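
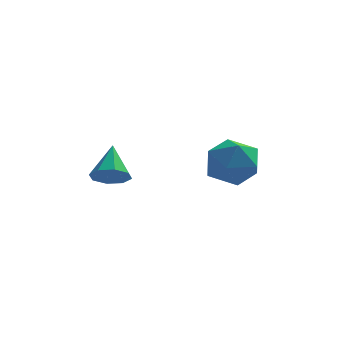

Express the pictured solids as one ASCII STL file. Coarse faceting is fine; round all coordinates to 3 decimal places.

solid 
facet normal -0.028 -0.769 -0.638
outer loop
vertex -3.387 -4.102 1.067
vertex -3.991 -3.839 0.777
vertex -3.287 -3.758 0.648
endloop
endfacet
facet normal 0.908 0.190 0.373
outer loop
vertex -3.387 -4.102 1.067
vertex -3.287 -3.758 0.648
vertex -3.949 -2.701 1.723
endloop
endfacet
facet normal -0.029 -0.768 -0.639
outer loop
vertex -3.287 -3.758 0.648
vertex -3.991 -3.839 0.777
vertex -3.6 -3.461 0.305
endloop
endfacet
facet normal 0.762 0.630 -0.150
outer loop
vertex -3.287 -3.758 0.648
vertex -3.6 -3.461 0.305
vertex -3.949 -2.701 1.723
endloop
endfacet
facet normal -0.030 -0.768 -0.640
outer loop
vertex -3.6 -3.461 0.305
vertex -3.991 -3.839 0.777
vertex -4.142 -3.385 0.239
endloop
endfacet
facet normal 0.177 0.885 -0.431
outer loop
vertex -3.6 -3.461 0.305
vertex -4.142 -3.385 0.239
vertex -3.949 -2.701 1.723
endloop
endfacet
facet normal -0.028 -0.768 -0.640
outer loop
vertex -4.142 -3.385 0.239
vertex -3.991 -3.839 0.777
vertex -4.595 -3.575 0.487
endloop
endfacet
facet normal -0.506 0.807 -0.306
outer loop
vertex -4.142 -3.385 0.239
vertex -4.595 -3.575 0.487
vertex -3.949 -2.701 1.723
endloop
endfacet
facet normal -0.029 -0.768 -0.639
outer loop
vertex -4.595 -3.575 0.487
vertex -3.991 -3.839 0.777
vertex -4.695 -3.92 0.906
endloop
endfacet
facet normal -0.885 0.440 0.151
outer loop
vertex -4.595 -3.575 0.487
vertex -4.695 -3.92 0.906
vertex -3.949 -2.701 1.723
endloop
endfacet
facet normal -0.029 -0.768 -0.639
outer loop
vertex -4.695 -3.92 0.906
vertex -3.991 -3.839 0.777
vertex -4.382 -4.217 1.249
endloop
endfacet
facet normal -0.739 0.000 0.674
outer loop
vertex -4.695 -3.92 0.906
vertex -4.382 -4.217 1.249
vertex -3.949 -2.701 1.723
endloop
endfacet
facet normal -0.027 -0.769 -0.639
outer loop
vertex -4.382 -4.217 1.249
vertex -3.991 -3.839 0.777
vertex -3.84 -4.292 1.316
endloop
endfacet
facet normal -0.153 -0.255 0.955
outer loop
vertex -4.382 -4.217 1.249
vertex -3.84 -4.292 1.316
vertex -3.949 -2.701 1.723
endloop
endfacet
facet normal -0.028 -0.769 -0.638
outer loop
vertex -3.84 -4.292 1.316
vertex -3.991 -3.839 0.777
vertex -3.387 -4.102 1.067
endloop
endfacet
facet normal 0.530 -0.176 0.830
outer loop
vertex -3.84 -4.292 1.316
vertex -3.387 -4.102 1.067
vertex -3.949 -2.701 1.723
endloop
endfacet
facet normal -0.363 -0.620 0.695
outer loop
vertex -0.715 -0.521 0.481
vertex -0.11 -1.373 0.037
vertex 0.339 -0.722 0.852
endloop
endfacet
facet normal -0.324 0.047 0.945
outer loop
vertex -0.715 -0.521 0.481
vertex 0.339 -0.722 0.852
vertex -0.008 0.345 0.68
endloop
endfacet
facet normal -0.716 0.465 0.520
outer loop
vertex -0.715 -0.521 0.481
vertex -0.008 0.345 0.68
vertex -0.671 0.354 -0.242
endloop
endfacet
facet normal -0.998 0.056 0.008
outer loop
vertex -0.715 -0.521 0.481
vertex -0.671 0.354 -0.242
vertex -0.734 -0.708 -0.639
endloop
endfacet
facet normal -0.780 -0.614 0.116
outer loop
vertex -0.715 -0.521 0.481
vertex -0.734 -0.708 -0.639
vertex -0.11 -1.373 0.037
endloop
endfacet
facet normal 0.356 0.260 0.898
outer loop
vertex -0.008 0.345 0.68
vertex 0.339 -0.722 0.852
vertex 1.034 0.028 0.359
endloop
endfacet
facet normal 0.291 -0.819 0.494
outer loop
vertex 0.339 -0.722 0.852
vertex -0.11 -1.373 0.037
vertex 0.971 -1.034 -0.038
endloop
endfacet
facet normal -0.383 -0.810 -0.443
outer loop
vertex -0.11 -1.373 0.037
vertex -0.734 -0.708 -0.639
vertex 0.308 -1.025 -0.96
endloop
endfacet
facet normal -0.736 0.275 -0.619
outer loop
vertex -0.734 -0.708 -0.639
vertex -0.671 0.354 -0.242
vertex -0.039 0.042 -1.132
endloop
endfacet
facet normal -0.279 0.937 0.210
outer loop
vertex -0.671 0.354 -0.242
vertex -0.008 0.345 0.68
vertex 0.41 0.693 -0.317
endloop
endfacet
facet normal 0.998 -0.056 -0.008
outer loop
vertex 1.015 -0.159 -0.761
vertex 1.034 0.028 0.359
vertex 0.971 -1.034 -0.038
endloop
endfacet
facet normal 0.716 -0.465 -0.520
outer loop
vertex 1.015 -0.159 -0.761
vertex 0.971 -1.034 -0.038
vertex 0.308 -1.025 -0.96
endloop
endfacet
facet normal 0.324 -0.047 -0.945
outer loop
vertex 1.015 -0.159 -0.761
vertex 0.308 -1.025 -0.96
vertex -0.039 0.042 -1.132
endloop
endfacet
facet normal 0.363 0.620 -0.695
outer loop
vertex 1.015 -0.159 -0.761
vertex -0.039 0.042 -1.132
vertex 0.41 0.693 -0.317
endloop
endfacet
facet normal 0.780 0.614 -0.116
outer loop
vertex 1.015 -0.159 -0.761
vertex 0.41 0.693 -0.317
vertex 1.034 0.028 0.359
endloop
endfacet
facet normal 0.736 -0.275 0.619
outer loop
vertex 0.971 -1.034 -0.038
vertex 1.034 0.028 0.359
vertex 0.339 -0.722 0.852
endloop
endfacet
facet normal 0.279 -0.937 -0.210
outer loop
vertex 0.308 -1.025 -0.96
vertex 0.971 -1.034 -0.038
vertex -0.11 -1.373 0.037
endloop
endfacet
facet normal -0.356 -0.260 -0.898
outer loop
vertex -0.039 0.042 -1.132
vertex 0.308 -1.025 -0.96
vertex -0.734 -0.708 -0.639
endloop
endfacet
facet normal -0.291 0.819 -0.494
outer loop
vertex 0.41 0.693 -0.317
vertex -0.039 0.042 -1.132
vertex -0.671 0.354 -0.242
endloop
endfacet
facet normal 0.383 0.810 0.443
outer loop
vertex 1.034 0.028 0.359
vertex 0.41 0.693 -0.317
vertex -0.008 0.345 0.68
endloop
endfacet

endsolid


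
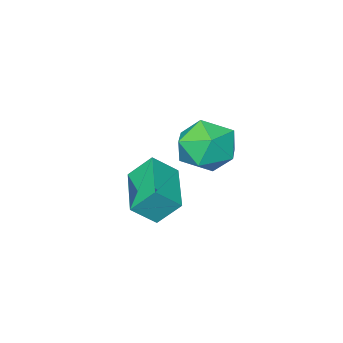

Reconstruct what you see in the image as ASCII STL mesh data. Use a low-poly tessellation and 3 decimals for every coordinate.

solid 
facet normal -0.466 0.485 0.740
outer loop
vertex -0.434 -0.725 -2.193
vertex 0.663 0.861 -2.543
vertex -1.174 -0.367 -2.894
endloop
endfacet
facet normal -0.560 -0.809 0.179
outer loop
vertex -0.643 -0.921 -3.737
vertex -0.434 -0.725 -2.193
vertex -1.174 -0.367 -2.894
endloop
endfacet
facet normal -0.466 0.485 0.740
outer loop
vertex -1.174 -0.367 -2.894
vertex 0.663 0.861 -2.543
vertex -0.077 1.219 -3.243
endloop
endfacet
facet normal -0.685 0.331 -0.649
outer loop
vertex -0.077 1.219 -3.243
vertex -0.643 -0.921 -3.737
vertex -1.174 -0.367 -2.894
endloop
endfacet
facet normal 0.685 -0.331 0.649
outer loop
vertex -0.434 -0.725 -2.193
vertex 1.194 0.307 -3.386
vertex 0.663 0.861 -2.543
endloop
endfacet
facet normal -0.560 -0.809 0.179
outer loop
vertex 0.097 -1.279 -3.037
vertex -0.434 -0.725 -2.193
vertex -0.643 -0.921 -3.737
endloop
endfacet
facet normal 0.685 -0.331 0.649
outer loop
vertex 0.097 -1.279 -3.037
vertex 1.194 0.307 -3.386
vertex -0.434 -0.725 -2.193
endloop
endfacet
facet normal 0.560 0.809 -0.179
outer loop
vertex 0.663 0.861 -2.543
vertex 1.194 0.307 -3.386
vertex -0.077 1.219 -3.243
endloop
endfacet
facet normal -0.685 0.331 -0.649
outer loop
vertex 0.454 0.665 -4.087
vertex -0.643 -0.921 -3.737
vertex -0.077 1.219 -3.243
endloop
endfacet
facet normal 0.560 0.809 -0.178
outer loop
vertex -0.077 1.219 -3.243
vertex 1.194 0.307 -3.386
vertex 0.454 0.665 -4.087
endloop
endfacet
facet normal 0.465 -0.485 -0.740
outer loop
vertex 0.454 0.665 -4.087
vertex 0.097 -1.279 -3.037
vertex -0.643 -0.921 -3.737
endloop
endfacet
facet normal 0.466 -0.485 -0.740
outer loop
vertex 1.194 0.307 -3.386
vertex 0.097 -1.279 -3.037
vertex 0.454 0.665 -4.087
endloop
endfacet
facet normal -0.978 0.025 0.205
outer loop
vertex -0.933 2.601 -0.44
vertex -0.808 1.833 0.251
vertex -0.719 2.826 0.553
endloop
endfacet
facet normal -0.742 0.670 0.008
outer loop
vertex -0.933 2.601 -0.44
vertex -0.719 2.826 0.553
vertex -0.251 3.354 -0.212
endloop
endfacet
facet normal -0.460 0.611 -0.644
outer loop
vertex -0.933 2.601 -0.44
vertex -0.251 3.354 -0.212
vertex -0.051 2.688 -0.987
endloop
endfacet
facet normal -0.521 -0.068 -0.851
outer loop
vertex -0.933 2.601 -0.44
vertex -0.051 2.688 -0.987
vertex -0.395 1.748 -0.701
endloop
endfacet
facet normal -0.841 -0.431 -0.327
outer loop
vertex -0.933 2.601 -0.44
vertex -0.395 1.748 -0.701
vertex -0.808 1.833 0.251
endloop
endfacet
facet normal -0.223 0.861 0.458
outer loop
vertex -0.251 3.354 -0.212
vertex -0.719 2.826 0.553
vertex 0.295 3.052 0.621
endloop
endfacet
facet normal -0.604 -0.182 0.776
outer loop
vertex -0.719 2.826 0.553
vertex -0.808 1.833 0.251
vertex -0.049 2.112 0.907
endloop
endfacet
facet normal -0.382 -0.920 -0.083
outer loop
vertex -0.808 1.833 0.251
vertex -0.395 1.748 -0.701
vertex 0.151 1.446 0.132
endloop
endfacet
facet normal 0.137 -0.334 -0.933
outer loop
vertex -0.395 1.748 -0.701
vertex -0.051 2.688 -0.987
vertex 0.619 1.974 -0.633
endloop
endfacet
facet normal 0.235 0.766 -0.598
outer loop
vertex -0.051 2.688 -0.987
vertex -0.251 3.354 -0.212
vertex 0.708 2.967 -0.331
endloop
endfacet
facet normal 0.521 0.068 0.851
outer loop
vertex 0.833 2.199 0.36
vertex 0.295 3.052 0.621
vertex -0.049 2.112 0.907
endloop
endfacet
facet normal 0.460 -0.611 0.644
outer loop
vertex 0.833 2.199 0.36
vertex -0.049 2.112 0.907
vertex 0.151 1.446 0.132
endloop
endfacet
facet normal 0.742 -0.670 -0.008
outer loop
vertex 0.833 2.199 0.36
vertex 0.151 1.446 0.132
vertex 0.619 1.974 -0.633
endloop
endfacet
facet normal 0.978 -0.025 -0.205
outer loop
vertex 0.833 2.199 0.36
vertex 0.619 1.974 -0.633
vertex 0.708 2.967 -0.331
endloop
endfacet
facet normal 0.841 0.431 0.327
outer loop
vertex 0.833 2.199 0.36
vertex 0.708 2.967 -0.331
vertex 0.295 3.052 0.621
endloop
endfacet
facet normal -0.137 0.334 0.933
outer loop
vertex -0.049 2.112 0.907
vertex 0.295 3.052 0.621
vertex -0.719 2.826 0.553
endloop
endfacet
facet normal -0.235 -0.766 0.598
outer loop
vertex 0.151 1.446 0.132
vertex -0.049 2.112 0.907
vertex -0.808 1.833 0.251
endloop
endfacet
facet normal 0.223 -0.861 -0.458
outer loop
vertex 0.619 1.974 -0.633
vertex 0.151 1.446 0.132
vertex -0.395 1.748 -0.701
endloop
endfacet
facet normal 0.604 0.182 -0.776
outer loop
vertex 0.708 2.967 -0.331
vertex 0.619 1.974 -0.633
vertex -0.051 2.688 -0.987
endloop
endfacet
facet normal 0.382 0.920 0.083
outer loop
vertex 0.295 3.052 0.621
vertex 0.708 2.967 -0.331
vertex -0.251 3.354 -0.212
endloop
endfacet

endsolid


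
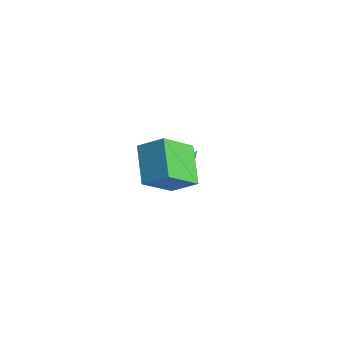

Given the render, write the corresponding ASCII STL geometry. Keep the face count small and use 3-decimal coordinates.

solid 
facet normal 0.074 -0.856 -0.512
outer loop
vertex 0.028 -0.131 -2.102
vertex -0.328 0.081 -2.508
vertex 0.246 0.081 -2.425
endloop
endfacet
facet normal 0.784 0.122 0.609
outer loop
vertex 0.028 -0.131 -2.102
vertex 0.246 0.081 -2.425
vertex -0.432 1.279 -1.792
endloop
endfacet
facet normal 0.074 -0.856 -0.511
outer loop
vertex 0.246 0.081 -2.425
vertex -0.328 0.081 -2.508
vertex 0.128 0.293 -2.797
endloop
endfacet
facet normal 0.871 0.491 0.004
outer loop
vertex 0.246 0.081 -2.425
vertex 0.128 0.293 -2.797
vertex -0.432 1.279 -1.792
endloop
endfacet
facet normal 0.074 -0.856 -0.511
outer loop
vertex 0.128 0.293 -2.797
vertex -0.328 0.081 -2.508
vertex -0.257 0.38 -2.999
endloop
endfacet
facet normal 0.431 0.752 -0.498
outer loop
vertex 0.128 0.293 -2.797
vertex -0.257 0.38 -2.999
vertex -0.432 1.279 -1.792
endloop
endfacet
facet normal 0.075 -0.856 -0.511
outer loop
vertex -0.257 0.38 -2.999
vertex -0.328 0.081 -2.508
vertex -0.684 0.292 -2.914
endloop
endfacet
facet normal -0.274 0.752 -0.600
outer loop
vertex -0.257 0.38 -2.999
vertex -0.684 0.292 -2.914
vertex -0.432 1.279 -1.792
endloop
endfacet
facet normal 0.075 -0.856 -0.511
outer loop
vertex -0.684 0.292 -2.914
vertex -0.328 0.081 -2.508
vertex -0.902 0.08 -2.591
endloop
endfacet
facet normal -0.837 0.490 -0.243
outer loop
vertex -0.684 0.292 -2.914
vertex -0.902 0.08 -2.591
vertex -0.432 1.279 -1.792
endloop
endfacet
facet normal 0.075 -0.857 -0.510
outer loop
vertex -0.902 0.08 -2.591
vertex -0.328 0.081 -2.508
vertex -0.784 -0.131 -2.219
endloop
endfacet
facet normal -0.924 0.121 0.362
outer loop
vertex -0.902 0.08 -2.591
vertex -0.784 -0.131 -2.219
vertex -0.432 1.279 -1.792
endloop
endfacet
facet normal 0.073 -0.856 -0.512
outer loop
vertex -0.784 -0.131 -2.219
vertex -0.328 0.081 -2.508
vertex -0.399 -0.219 -2.017
endloop
endfacet
facet normal -0.485 -0.140 0.863
outer loop
vertex -0.784 -0.131 -2.219
vertex -0.399 -0.219 -2.017
vertex -0.432 1.279 -1.792
endloop
endfacet
facet normal 0.074 -0.856 -0.512
outer loop
vertex -0.399 -0.219 -2.017
vertex -0.328 0.081 -2.508
vertex 0.028 -0.131 -2.102
endloop
endfacet
facet normal 0.221 -0.140 0.965
outer loop
vertex -0.399 -0.219 -2.017
vertex 0.028 -0.131 -2.102
vertex -0.432 1.279 -1.792
endloop
endfacet
facet normal -0.672 -0.470 -0.573
outer loop
vertex 1.386 -4.033 3.777
vertex 1.578 -2.462 2.264
vertex 2.894 -5.088 2.874
endloop
endfacet
facet normal -0.088 -0.717 0.691
outer loop
vertex 3.882 -4.398 3.716
vertex 1.386 -4.033 3.777
vertex 2.894 -5.088 2.874
endloop
endfacet
facet normal -0.672 -0.470 -0.573
outer loop
vertex 2.894 -5.088 2.874
vertex 1.578 -2.462 2.264
vertex 3.086 -3.517 1.36
endloop
endfacet
facet normal 0.735 -0.515 -0.441
outer loop
vertex 3.086 -3.517 1.36
vertex 3.882 -4.398 3.716
vertex 2.894 -5.088 2.874
endloop
endfacet
facet normal -0.735 0.515 0.441
outer loop
vertex 1.386 -4.033 3.777
vertex 2.566 -1.772 3.106
vertex 1.578 -2.462 2.264
endloop
endfacet
facet normal -0.088 -0.718 0.691
outer loop
vertex 2.374 -3.343 4.62
vertex 1.386 -4.033 3.777
vertex 3.882 -4.398 3.716
endloop
endfacet
facet normal -0.735 0.515 0.441
outer loop
vertex 2.374 -3.343 4.62
vertex 2.566 -1.772 3.106
vertex 1.386 -4.033 3.777
endloop
endfacet
facet normal 0.088 0.718 -0.691
outer loop
vertex 1.578 -2.462 2.264
vertex 2.566 -1.772 3.106
vertex 3.086 -3.517 1.36
endloop
endfacet
facet normal 0.735 -0.514 -0.441
outer loop
vertex 4.074 -2.827 2.203
vertex 3.882 -4.398 3.716
vertex 3.086 -3.517 1.36
endloop
endfacet
facet normal 0.088 0.718 -0.691
outer loop
vertex 3.086 -3.517 1.36
vertex 2.566 -1.772 3.106
vertex 4.074 -2.827 2.203
endloop
endfacet
facet normal 0.672 0.470 0.573
outer loop
vertex 4.074 -2.827 2.203
vertex 2.374 -3.343 4.62
vertex 3.882 -4.398 3.716
endloop
endfacet
facet normal 0.672 0.470 0.573
outer loop
vertex 2.566 -1.772 3.106
vertex 2.374 -3.343 4.62
vertex 4.074 -2.827 2.203
endloop
endfacet

endsolid


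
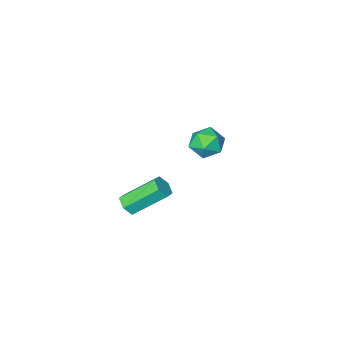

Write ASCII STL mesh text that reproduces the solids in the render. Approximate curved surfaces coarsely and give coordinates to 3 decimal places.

solid 
facet normal -0.730 0.146 0.667
outer loop
vertex -3.479 -0.244 -0.699
vertex -3.114 -0.754 -0.188
vertex -2.937 0.035 -0.167
endloop
endfacet
facet normal -0.634 0.727 0.265
outer loop
vertex -3.479 -0.244 -0.699
vertex -2.937 0.035 -0.167
vertex -2.937 0.312 -0.928
endloop
endfacet
facet normal -0.731 0.541 -0.417
outer loop
vertex -3.479 -0.244 -0.699
vertex -2.937 0.312 -0.928
vertex -3.114 -0.306 -1.419
endloop
endfacet
facet normal -0.887 -0.154 -0.436
outer loop
vertex -3.479 -0.244 -0.699
vertex -3.114 -0.306 -1.419
vertex -3.224 -0.965 -0.962
endloop
endfacet
facet normal -0.886 -0.399 0.235
outer loop
vertex -3.479 -0.244 -0.699
vertex -3.224 -0.965 -0.962
vertex -3.114 -0.754 -0.188
endloop
endfacet
facet normal 0.043 0.939 0.342
outer loop
vertex -2.937 0.312 -0.928
vertex -2.937 0.035 -0.167
vertex -2.236 0.145 -0.558
endloop
endfacet
facet normal -0.112 -0.001 0.994
outer loop
vertex -2.937 0.035 -0.167
vertex -3.114 -0.754 -0.188
vertex -2.346 -0.514 -0.101
endloop
endfacet
facet normal -0.365 -0.884 0.293
outer loop
vertex -3.114 -0.754 -0.188
vertex -3.224 -0.965 -0.962
vertex -2.523 -1.132 -0.592
endloop
endfacet
facet normal -0.365 -0.489 -0.792
outer loop
vertex -3.224 -0.965 -0.962
vertex -3.114 -0.306 -1.419
vertex -2.523 -0.855 -1.353
endloop
endfacet
facet normal -0.113 0.638 -0.762
outer loop
vertex -3.114 -0.306 -1.419
vertex -2.937 0.312 -0.928
vertex -2.346 -0.066 -1.332
endloop
endfacet
facet normal 0.887 0.154 0.436
outer loop
vertex -1.981 -0.576 -0.821
vertex -2.236 0.145 -0.558
vertex -2.346 -0.514 -0.101
endloop
endfacet
facet normal 0.731 -0.541 0.417
outer loop
vertex -1.981 -0.576 -0.821
vertex -2.346 -0.514 -0.101
vertex -2.523 -1.132 -0.592
endloop
endfacet
facet normal 0.634 -0.727 -0.265
outer loop
vertex -1.981 -0.576 -0.821
vertex -2.523 -1.132 -0.592
vertex -2.523 -0.855 -1.353
endloop
endfacet
facet normal 0.730 -0.146 -0.667
outer loop
vertex -1.981 -0.576 -0.821
vertex -2.523 -0.855 -1.353
vertex -2.346 -0.066 -1.332
endloop
endfacet
facet normal 0.886 0.399 -0.235
outer loop
vertex -1.981 -0.576 -0.821
vertex -2.346 -0.066 -1.332
vertex -2.236 0.145 -0.558
endloop
endfacet
facet normal 0.365 0.489 0.792
outer loop
vertex -2.346 -0.514 -0.101
vertex -2.236 0.145 -0.558
vertex -2.937 0.035 -0.167
endloop
endfacet
facet normal 0.113 -0.638 0.762
outer loop
vertex -2.523 -1.132 -0.592
vertex -2.346 -0.514 -0.101
vertex -3.114 -0.754 -0.188
endloop
endfacet
facet normal -0.043 -0.939 -0.342
outer loop
vertex -2.523 -0.855 -1.353
vertex -2.523 -1.132 -0.592
vertex -3.224 -0.965 -0.962
endloop
endfacet
facet normal 0.112 0.001 -0.994
outer loop
vertex -2.346 -0.066 -1.332
vertex -2.523 -0.855 -1.353
vertex -3.114 -0.306 -1.419
endloop
endfacet
facet normal 0.365 0.884 -0.293
outer loop
vertex -2.236 0.145 -0.558
vertex -2.346 -0.066 -1.332
vertex -2.937 0.312 -0.928
endloop
endfacet
facet normal 0.643 -0.417 -0.642
outer loop
vertex 2.833 2.408 0.322
vertex 2.55 2.574 -0.069
vertex 2.925 2.866 0.117
endloop
endfacet
facet normal 0.744 0.143 0.653
outer loop
vertex 2.833 2.408 0.322
vertex 2.925 2.866 0.117
vertex 1.732 3.12 1.42
endloop
endfacet
facet normal 0.744 0.143 0.653
outer loop
vertex 1.732 3.12 1.42
vertex 2.925 2.866 0.117
vertex 1.824 3.578 1.215
endloop
endfacet
facet normal -0.644 0.417 0.641
outer loop
vertex 1.732 3.12 1.42
vertex 1.824 3.578 1.215
vertex 1.45 3.286 1.029
endloop
endfacet
facet normal 0.643 -0.417 -0.642
outer loop
vertex 2.925 2.866 0.117
vertex 2.55 2.574 -0.069
vertex 2.642 3.032 -0.274
endloop
endfacet
facet normal 0.528 0.849 -0.021
outer loop
vertex 2.925 2.866 0.117
vertex 2.642 3.032 -0.274
vertex 1.824 3.578 1.215
endloop
endfacet
facet normal 0.528 0.849 -0.021
outer loop
vertex 1.824 3.578 1.215
vertex 2.642 3.032 -0.274
vertex 1.542 3.744 0.825
endloop
endfacet
facet normal -0.644 0.416 0.642
outer loop
vertex 1.824 3.578 1.215
vertex 1.542 3.744 0.825
vertex 1.45 3.286 1.029
endloop
endfacet
facet normal 0.644 -0.417 -0.641
outer loop
vertex 2.642 3.032 -0.274
vertex 2.55 2.574 -0.069
vertex 2.268 2.74 -0.46
endloop
endfacet
facet normal -0.216 0.706 -0.674
outer loop
vertex 2.642 3.032 -0.274
vertex 2.268 2.74 -0.46
vertex 1.542 3.744 0.825
endloop
endfacet
facet normal -0.215 0.707 -0.674
outer loop
vertex 1.542 3.744 0.825
vertex 2.268 2.74 -0.46
vertex 1.167 3.452 0.638
endloop
endfacet
facet normal -0.644 0.416 0.642
outer loop
vertex 1.542 3.744 0.825
vertex 1.167 3.452 0.638
vertex 1.45 3.286 1.029
endloop
endfacet
facet normal 0.644 -0.417 -0.641
outer loop
vertex 2.268 2.74 -0.46
vertex 2.55 2.574 -0.069
vertex 2.176 2.282 -0.255
endloop
endfacet
facet normal -0.744 -0.143 -0.653
outer loop
vertex 2.268 2.74 -0.46
vertex 2.176 2.282 -0.255
vertex 1.167 3.452 0.638
endloop
endfacet
facet normal -0.744 -0.143 -0.653
outer loop
vertex 1.167 3.452 0.638
vertex 2.176 2.282 -0.255
vertex 1.075 2.994 0.843
endloop
endfacet
facet normal -0.643 0.417 0.642
outer loop
vertex 1.167 3.452 0.638
vertex 1.075 2.994 0.843
vertex 1.45 3.286 1.029
endloop
endfacet
facet normal 0.644 -0.416 -0.642
outer loop
vertex 2.176 2.282 -0.255
vertex 2.55 2.574 -0.069
vertex 2.458 2.116 0.135
endloop
endfacet
facet normal -0.528 -0.849 0.021
outer loop
vertex 2.176 2.282 -0.255
vertex 2.458 2.116 0.135
vertex 1.075 2.994 0.843
endloop
endfacet
facet normal -0.528 -0.849 0.022
outer loop
vertex 1.075 2.994 0.843
vertex 2.458 2.116 0.135
vertex 1.358 2.828 1.234
endloop
endfacet
facet normal -0.643 0.417 0.642
outer loop
vertex 1.075 2.994 0.843
vertex 1.358 2.828 1.234
vertex 1.45 3.286 1.029
endloop
endfacet
facet normal 0.644 -0.416 -0.642
outer loop
vertex 2.458 2.116 0.135
vertex 2.55 2.574 -0.069
vertex 2.833 2.408 0.322
endloop
endfacet
facet normal 0.215 -0.707 0.673
outer loop
vertex 2.458 2.116 0.135
vertex 2.833 2.408 0.322
vertex 1.358 2.828 1.234
endloop
endfacet
facet normal 0.216 -0.706 0.674
outer loop
vertex 1.358 2.828 1.234
vertex 2.833 2.408 0.322
vertex 1.732 3.12 1.42
endloop
endfacet
facet normal -0.644 0.417 0.641
outer loop
vertex 1.358 2.828 1.234
vertex 1.732 3.12 1.42
vertex 1.45 3.286 1.029
endloop
endfacet

endsolid


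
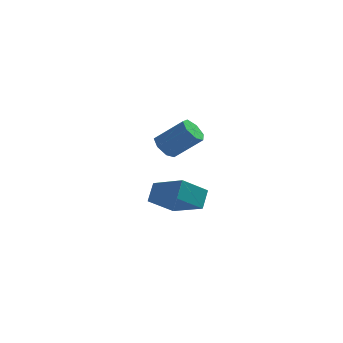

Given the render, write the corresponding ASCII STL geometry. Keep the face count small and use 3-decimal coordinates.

solid 
facet normal -0.703 0.574 -0.420
outer loop
vertex 0.766 2.368 -1.358
vertex 1.864 3.016 -2.308
vertex 0.577 1.587 -2.109
endloop
endfacet
facet normal -0.690 -0.408 0.598
outer loop
vertex 1.976 0.444 -1.272
vertex 0.766 2.368 -1.358
vertex 0.577 1.587 -2.109
endloop
endfacet
facet normal -0.702 0.574 -0.421
outer loop
vertex 0.577 1.587 -2.109
vertex 1.864 3.016 -2.308
vertex 1.675 2.234 -3.059
endloop
endfacet
facet normal -0.172 -0.710 -0.683
outer loop
vertex 1.675 2.234 -3.059
vertex 1.976 0.444 -1.272
vertex 0.577 1.587 -2.109
endloop
endfacet
facet normal 0.172 0.710 0.683
outer loop
vertex 0.766 2.368 -1.358
vertex 3.263 1.873 -1.471
vertex 1.864 3.016 -2.308
endloop
endfacet
facet normal -0.690 -0.407 0.598
outer loop
vertex 2.165 1.226 -0.521
vertex 0.766 2.368 -1.358
vertex 1.976 0.444 -1.272
endloop
endfacet
facet normal 0.172 0.711 0.682
outer loop
vertex 2.165 1.226 -0.521
vertex 3.263 1.873 -1.471
vertex 0.766 2.368 -1.358
endloop
endfacet
facet normal 0.690 0.407 -0.598
outer loop
vertex 1.864 3.016 -2.308
vertex 3.263 1.873 -1.471
vertex 1.675 2.234 -3.059
endloop
endfacet
facet normal -0.171 -0.710 -0.683
outer loop
vertex 3.074 1.092 -2.222
vertex 1.976 0.444 -1.272
vertex 1.675 2.234 -3.059
endloop
endfacet
facet normal 0.690 0.408 -0.598
outer loop
vertex 1.675 2.234 -3.059
vertex 3.263 1.873 -1.471
vertex 3.074 1.092 -2.222
endloop
endfacet
facet normal 0.703 -0.574 0.421
outer loop
vertex 3.074 1.092 -2.222
vertex 2.165 1.226 -0.521
vertex 1.976 0.444 -1.272
endloop
endfacet
facet normal 0.702 -0.574 0.421
outer loop
vertex 3.263 1.873 -1.471
vertex 2.165 1.226 -0.521
vertex 3.074 1.092 -2.222
endloop
endfacet
facet normal -0.747 0.035 -0.664
outer loop
vertex 1.955 -0.712 2.262
vertex 1.55 -1.061 2.699
vertex 1.634 -0.378 2.641
endloop
endfacet
facet normal 0.393 0.829 -0.398
outer loop
vertex 1.955 -0.712 2.262
vertex 1.634 -0.378 2.641
vertex 3.195 -0.771 3.365
endloop
endfacet
facet normal 0.393 0.829 -0.397
outer loop
vertex 3.195 -0.771 3.365
vertex 1.634 -0.378 2.641
vertex 2.873 -0.437 3.744
endloop
endfacet
facet normal 0.746 -0.035 0.665
outer loop
vertex 3.195 -0.771 3.365
vertex 2.873 -0.437 3.744
vertex 2.79 -1.119 3.801
endloop
endfacet
facet normal -0.747 0.035 -0.664
outer loop
vertex 1.634 -0.378 2.641
vertex 1.55 -1.061 2.699
vertex 1.249 -0.558 3.064
endloop
endfacet
facet normal -0.174 0.953 0.247
outer loop
vertex 1.634 -0.378 2.641
vertex 1.249 -0.558 3.064
vertex 2.873 -0.437 3.744
endloop
endfacet
facet normal -0.175 0.953 0.248
outer loop
vertex 2.873 -0.437 3.744
vertex 1.249 -0.558 3.064
vertex 2.489 -0.617 4.166
endloop
endfacet
facet normal 0.747 -0.035 0.664
outer loop
vertex 2.873 -0.437 3.744
vertex 2.489 -0.617 4.166
vertex 2.79 -1.119 3.801
endloop
endfacet
facet normal -0.747 0.035 -0.664
outer loop
vertex 1.249 -0.558 3.064
vertex 1.55 -1.061 2.699
vertex 1.092 -1.117 3.211
endloop
endfacet
facet normal -0.611 0.357 0.706
outer loop
vertex 1.249 -0.558 3.064
vertex 1.092 -1.117 3.211
vertex 2.489 -0.617 4.166
endloop
endfacet
facet normal -0.611 0.360 0.705
outer loop
vertex 2.489 -0.617 4.166
vertex 1.092 -1.117 3.211
vertex 2.331 -1.175 4.314
endloop
endfacet
facet normal 0.747 -0.035 0.664
outer loop
vertex 2.489 -0.617 4.166
vertex 2.331 -1.175 4.314
vertex 2.79 -1.119 3.801
endloop
endfacet
facet normal -0.747 0.036 -0.664
outer loop
vertex 1.092 -1.117 3.211
vertex 1.55 -1.061 2.699
vertex 1.279 -1.633 2.973
endloop
endfacet
facet normal -0.587 -0.505 0.633
outer loop
vertex 1.092 -1.117 3.211
vertex 1.279 -1.633 2.973
vertex 2.331 -1.175 4.314
endloop
endfacet
facet normal -0.586 -0.506 0.633
outer loop
vertex 2.331 -1.175 4.314
vertex 1.279 -1.633 2.973
vertex 2.519 -1.692 4.075
endloop
endfacet
facet normal 0.747 -0.036 0.664
outer loop
vertex 2.331 -1.175 4.314
vertex 2.519 -1.692 4.075
vertex 2.79 -1.119 3.801
endloop
endfacet
facet normal -0.747 0.035 -0.664
outer loop
vertex 1.279 -1.633 2.973
vertex 1.55 -1.061 2.699
vertex 1.671 -1.718 2.528
endloop
endfacet
facet normal -0.121 -0.989 0.083
outer loop
vertex 1.279 -1.633 2.973
vertex 1.671 -1.718 2.528
vertex 2.519 -1.692 4.075
endloop
endfacet
facet normal -0.121 -0.989 0.083
outer loop
vertex 2.519 -1.692 4.075
vertex 1.671 -1.718 2.528
vertex 2.91 -1.777 3.631
endloop
endfacet
facet normal 0.747 -0.035 0.664
outer loop
vertex 2.519 -1.692 4.075
vertex 2.91 -1.777 3.631
vertex 2.79 -1.119 3.801
endloop
endfacet
facet normal -0.746 0.036 -0.665
outer loop
vertex 1.671 -1.718 2.528
vertex 1.55 -1.061 2.699
vertex 1.972 -1.308 2.212
endloop
endfacet
facet normal 0.436 -0.728 -0.529
outer loop
vertex 1.671 -1.718 2.528
vertex 1.972 -1.308 2.212
vertex 2.91 -1.777 3.631
endloop
endfacet
facet normal 0.436 -0.729 -0.529
outer loop
vertex 2.91 -1.777 3.631
vertex 1.972 -1.308 2.212
vertex 3.211 -1.367 3.314
endloop
endfacet
facet normal 0.747 -0.035 0.664
outer loop
vertex 2.91 -1.777 3.631
vertex 3.211 -1.367 3.314
vertex 2.79 -1.119 3.801
endloop
endfacet
facet normal -0.747 0.034 -0.664
outer loop
vertex 1.972 -1.308 2.212
vertex 1.55 -1.061 2.699
vertex 1.955 -0.712 2.262
endloop
endfacet
facet normal 0.665 0.081 -0.743
outer loop
vertex 1.972 -1.308 2.212
vertex 1.955 -0.712 2.262
vertex 3.211 -1.367 3.314
endloop
endfacet
facet normal 0.665 0.081 -0.743
outer loop
vertex 3.211 -1.367 3.314
vertex 1.955 -0.712 2.262
vertex 3.195 -0.771 3.365
endloop
endfacet
facet normal 0.747 -0.037 0.664
outer loop
vertex 3.211 -1.367 3.314
vertex 3.195 -0.771 3.365
vertex 2.79 -1.119 3.801
endloop
endfacet

endsolid


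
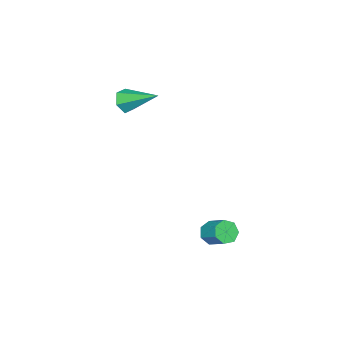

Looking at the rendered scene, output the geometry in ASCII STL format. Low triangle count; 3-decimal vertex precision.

solid 
facet normal -0.293 -0.780 -0.552
outer loop
vertex 4.319 2.207 -1.621
vertex 3.774 2.406 -1.613
vertex 4.195 2.519 -1.996
endloop
endfacet
facet normal 0.924 -0.083 -0.374
outer loop
vertex 4.319 2.207 -1.621
vertex 4.195 2.519 -1.996
vertex 4.63 3.034 -1.036
endloop
endfacet
facet normal 0.924 -0.083 -0.374
outer loop
vertex 4.63 3.034 -1.036
vertex 4.195 2.519 -1.996
vertex 4.506 3.346 -1.411
endloop
endfacet
facet normal 0.296 0.780 0.551
outer loop
vertex 4.63 3.034 -1.036
vertex 4.506 3.346 -1.411
vertex 4.086 3.234 -1.027
endloop
endfacet
facet normal -0.294 -0.780 -0.553
outer loop
vertex 4.195 2.519 -1.996
vertex 3.774 2.406 -1.613
vertex 3.754 2.746 -2.082
endloop
endfacet
facet normal 0.382 0.433 -0.816
outer loop
vertex 4.195 2.519 -1.996
vertex 3.754 2.746 -2.082
vertex 4.506 3.346 -1.411
endloop
endfacet
facet normal 0.383 0.433 -0.816
outer loop
vertex 4.506 3.346 -1.411
vertex 3.754 2.746 -2.082
vertex 4.066 3.573 -1.497
endloop
endfacet
facet normal 0.295 0.781 0.551
outer loop
vertex 4.506 3.346 -1.411
vertex 4.066 3.573 -1.497
vertex 4.086 3.234 -1.027
endloop
endfacet
facet normal -0.296 -0.779 -0.552
outer loop
vertex 3.754 2.746 -2.082
vertex 3.774 2.406 -1.613
vertex 3.329 2.718 -1.815
endloop
endfacet
facet normal -0.445 0.623 -0.643
outer loop
vertex 3.754 2.746 -2.082
vertex 3.329 2.718 -1.815
vertex 4.066 3.573 -1.497
endloop
endfacet
facet normal -0.445 0.623 -0.644
outer loop
vertex 4.066 3.573 -1.497
vertex 3.329 2.718 -1.815
vertex 3.64 3.545 -1.23
endloop
endfacet
facet normal 0.294 0.781 0.551
outer loop
vertex 4.066 3.573 -1.497
vertex 3.64 3.545 -1.23
vertex 4.086 3.234 -1.027
endloop
endfacet
facet normal -0.296 -0.780 -0.552
outer loop
vertex 3.329 2.718 -1.815
vertex 3.774 2.406 -1.613
vertex 3.239 2.455 -1.395
endloop
endfacet
facet normal -0.939 0.343 0.014
outer loop
vertex 3.329 2.718 -1.815
vertex 3.239 2.455 -1.395
vertex 3.64 3.545 -1.23
endloop
endfacet
facet normal -0.939 0.343 0.014
outer loop
vertex 3.64 3.545 -1.23
vertex 3.239 2.455 -1.395
vertex 3.55 3.282 -0.81
endloop
endfacet
facet normal 0.293 0.781 0.552
outer loop
vertex 3.64 3.545 -1.23
vertex 3.55 3.282 -0.81
vertex 4.086 3.234 -1.027
endloop
endfacet
facet normal -0.296 -0.780 -0.552
outer loop
vertex 3.239 2.455 -1.395
vertex 3.774 2.406 -1.613
vertex 3.552 2.155 -1.139
endloop
endfacet
facet normal -0.726 -0.194 0.660
outer loop
vertex 3.239 2.455 -1.395
vertex 3.552 2.155 -1.139
vertex 3.55 3.282 -0.81
endloop
endfacet
facet normal -0.725 -0.194 0.660
outer loop
vertex 3.55 3.282 -0.81
vertex 3.552 2.155 -1.139
vertex 3.863 2.983 -0.554
endloop
endfacet
facet normal 0.294 0.780 0.552
outer loop
vertex 3.55 3.282 -0.81
vertex 3.863 2.983 -0.554
vertex 4.086 3.234 -1.027
endloop
endfacet
facet normal -0.294 -0.781 -0.551
outer loop
vertex 3.552 2.155 -1.139
vertex 3.774 2.406 -1.613
vertex 4.033 2.045 -1.24
endloop
endfacet
facet normal 0.036 -0.586 0.810
outer loop
vertex 3.552 2.155 -1.139
vertex 4.033 2.045 -1.24
vertex 3.863 2.983 -0.554
endloop
endfacet
facet normal 0.033 -0.586 0.810
outer loop
vertex 3.863 2.983 -0.554
vertex 4.033 2.045 -1.24
vertex 4.344 2.872 -0.654
endloop
endfacet
facet normal 0.295 0.780 0.553
outer loop
vertex 3.863 2.983 -0.554
vertex 4.344 2.872 -0.654
vertex 4.086 3.234 -1.027
endloop
endfacet
facet normal -0.293 -0.781 -0.552
outer loop
vertex 4.033 2.045 -1.24
vertex 3.774 2.406 -1.613
vertex 4.319 2.207 -1.621
endloop
endfacet
facet normal 0.769 -0.536 0.349
outer loop
vertex 4.033 2.045 -1.24
vertex 4.319 2.207 -1.621
vertex 4.344 2.872 -0.654
endloop
endfacet
facet normal 0.769 -0.536 0.349
outer loop
vertex 4.344 2.872 -0.654
vertex 4.319 2.207 -1.621
vertex 4.63 3.034 -1.036
endloop
endfacet
facet normal 0.296 0.780 0.552
outer loop
vertex 4.344 2.872 -0.654
vertex 4.63 3.034 -1.036
vertex 4.086 3.234 -1.027
endloop
endfacet
facet normal 0.030 -0.891 -0.454
outer loop
vertex 1.831 -3.161 3.742
vertex 1.606 -2.895 3.205
vertex 2.237 -2.926 3.307
endloop
endfacet
facet normal 0.727 0.015 0.687
outer loop
vertex 1.831 -3.161 3.742
vertex 2.237 -2.926 3.307
vertex 1.554 -1.345 3.995
endloop
endfacet
facet normal 0.030 -0.891 -0.454
outer loop
vertex 2.237 -2.926 3.307
vertex 1.606 -2.895 3.205
vertex 2.012 -2.66 2.77
endloop
endfacet
facet normal 0.883 0.446 -0.149
outer loop
vertex 2.237 -2.926 3.307
vertex 2.012 -2.66 2.77
vertex 1.554 -1.345 3.995
endloop
endfacet
facet normal 0.029 -0.890 -0.454
outer loop
vertex 2.012 -2.66 2.77
vertex 1.606 -2.895 3.205
vertex 1.381 -2.629 2.669
endloop
endfacet
facet normal 0.146 0.701 -0.698
outer loop
vertex 2.012 -2.66 2.77
vertex 1.381 -2.629 2.669
vertex 1.554 -1.345 3.995
endloop
endfacet
facet normal 0.029 -0.890 -0.454
outer loop
vertex 1.381 -2.629 2.669
vertex 1.606 -2.895 3.205
vertex 0.975 -2.864 3.104
endloop
endfacet
facet normal -0.745 0.525 -0.411
outer loop
vertex 1.381 -2.629 2.669
vertex 0.975 -2.864 3.104
vertex 1.554 -1.345 3.995
endloop
endfacet
facet normal 0.029 -0.891 -0.453
outer loop
vertex 0.975 -2.864 3.104
vertex 1.606 -2.895 3.205
vertex 1.2 -3.13 3.641
endloop
endfacet
facet normal -0.901 0.094 0.424
outer loop
vertex 0.975 -2.864 3.104
vertex 1.2 -3.13 3.641
vertex 1.554 -1.345 3.995
endloop
endfacet
facet normal 0.029 -0.891 -0.453
outer loop
vertex 1.2 -3.13 3.641
vertex 1.606 -2.895 3.205
vertex 1.831 -3.161 3.742
endloop
endfacet
facet normal -0.164 -0.161 0.973
outer loop
vertex 1.2 -3.13 3.641
vertex 1.831 -3.161 3.742
vertex 1.554 -1.345 3.995
endloop
endfacet

endsolid


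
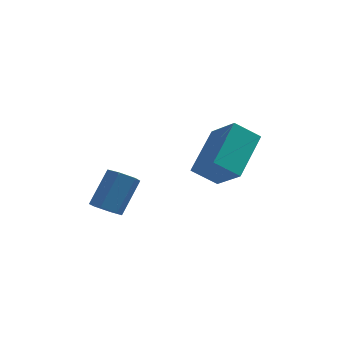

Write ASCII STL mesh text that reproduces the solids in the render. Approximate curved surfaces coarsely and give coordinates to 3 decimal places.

solid 
facet normal -0.520 0.613 -0.595
outer loop
vertex 2.603 0.11 -2.979
vertex 3.278 1.819 -1.806
vertex 3.575 0.227 -3.708
endloop
endfacet
facet normal -0.310 -0.784 -0.539
outer loop
vertex 4.442 -0.799 -2.714
vertex 2.603 0.11 -2.979
vertex 3.575 0.227 -3.708
endloop
endfacet
facet normal -0.519 0.614 -0.595
outer loop
vertex 3.575 0.227 -3.708
vertex 3.278 1.819 -1.806
vertex 4.25 1.935 -2.534
endloop
endfacet
facet normal 0.797 0.095 -0.597
outer loop
vertex 4.25 1.935 -2.534
vertex 4.442 -0.799 -2.714
vertex 3.575 0.227 -3.708
endloop
endfacet
facet normal -0.797 -0.095 0.597
outer loop
vertex 2.603 0.11 -2.979
vertex 4.145 0.793 -0.812
vertex 3.278 1.819 -1.806
endloop
endfacet
facet normal -0.310 -0.784 -0.538
outer loop
vertex 3.47 -0.915 -1.986
vertex 2.603 0.11 -2.979
vertex 4.442 -0.799 -2.714
endloop
endfacet
facet normal -0.797 -0.095 0.597
outer loop
vertex 3.47 -0.915 -1.986
vertex 4.145 0.793 -0.812
vertex 2.603 0.11 -2.979
endloop
endfacet
facet normal 0.310 0.784 0.539
outer loop
vertex 3.278 1.819 -1.806
vertex 4.145 0.793 -0.812
vertex 4.25 1.935 -2.534
endloop
endfacet
facet normal 0.796 0.095 -0.597
outer loop
vertex 5.117 0.91 -1.541
vertex 4.442 -0.799 -2.714
vertex 4.25 1.935 -2.534
endloop
endfacet
facet normal 0.310 0.784 0.539
outer loop
vertex 4.25 1.935 -2.534
vertex 4.145 0.793 -0.812
vertex 5.117 0.91 -1.541
endloop
endfacet
facet normal 0.519 -0.614 0.595
outer loop
vertex 5.117 0.91 -1.541
vertex 3.47 -0.915 -1.986
vertex 4.442 -0.799 -2.714
endloop
endfacet
facet normal 0.520 -0.614 0.594
outer loop
vertex 4.145 0.793 -0.812
vertex 3.47 -0.915 -1.986
vertex 5.117 0.91 -1.541
endloop
endfacet
facet normal -0.345 -0.542 -0.766
outer loop
vertex 0.075 -1.462 -4.403
vertex -0.393 -1.011 -4.511
vertex 0.192 -0.958 -4.812
endloop
endfacet
facet normal 0.922 -0.350 -0.168
outer loop
vertex 0.075 -1.462 -4.403
vertex 0.192 -0.958 -4.812
vertex 0.662 -0.541 -3.1
endloop
endfacet
facet normal 0.922 -0.349 -0.168
outer loop
vertex 0.662 -0.541 -3.1
vertex 0.192 -0.958 -4.812
vertex 0.778 -0.037 -3.509
endloop
endfacet
facet normal 0.345 0.542 0.766
outer loop
vertex 0.662 -0.541 -3.1
vertex 0.778 -0.037 -3.509
vertex 0.193 -0.089 -3.209
endloop
endfacet
facet normal -0.345 -0.543 -0.766
outer loop
vertex 0.192 -0.958 -4.812
vertex -0.393 -1.011 -4.511
vertex -0.277 -0.506 -4.921
endloop
endfacet
facet normal 0.614 0.487 -0.621
outer loop
vertex 0.192 -0.958 -4.812
vertex -0.277 -0.506 -4.921
vertex 0.778 -0.037 -3.509
endloop
endfacet
facet normal 0.615 0.487 -0.621
outer loop
vertex 0.778 -0.037 -3.509
vertex -0.277 -0.506 -4.921
vertex 0.31 0.415 -3.618
endloop
endfacet
facet normal 0.345 0.542 0.766
outer loop
vertex 0.778 -0.037 -3.509
vertex 0.31 0.415 -3.618
vertex 0.193 -0.089 -3.209
endloop
endfacet
facet normal -0.345 -0.543 -0.766
outer loop
vertex -0.277 -0.506 -4.921
vertex -0.393 -1.011 -4.511
vertex -0.862 -0.559 -4.62
endloop
endfacet
facet normal -0.309 0.837 -0.452
outer loop
vertex -0.277 -0.506 -4.921
vertex -0.862 -0.559 -4.62
vertex 0.31 0.415 -3.618
endloop
endfacet
facet normal -0.309 0.837 -0.452
outer loop
vertex 0.31 0.415 -3.618
vertex -0.862 -0.559 -4.62
vertex -0.275 0.362 -3.317
endloop
endfacet
facet normal 0.345 0.542 0.766
outer loop
vertex 0.31 0.415 -3.618
vertex -0.275 0.362 -3.317
vertex 0.193 -0.089 -3.209
endloop
endfacet
facet normal -0.345 -0.542 -0.766
outer loop
vertex -0.862 -0.559 -4.62
vertex -0.393 -1.011 -4.511
vertex -0.978 -1.063 -4.211
endloop
endfacet
facet normal -0.922 0.349 0.169
outer loop
vertex -0.862 -0.559 -4.62
vertex -0.978 -1.063 -4.211
vertex -0.275 0.362 -3.317
endloop
endfacet
facet normal -0.922 0.350 0.167
outer loop
vertex -0.275 0.362 -3.317
vertex -0.978 -1.063 -4.211
vertex -0.392 -0.142 -2.908
endloop
endfacet
facet normal 0.345 0.542 0.766
outer loop
vertex -0.275 0.362 -3.317
vertex -0.392 -0.142 -2.908
vertex 0.193 -0.089 -3.209
endloop
endfacet
facet normal -0.345 -0.542 -0.766
outer loop
vertex -0.978 -1.063 -4.211
vertex -0.393 -1.011 -4.511
vertex -0.51 -1.515 -4.102
endloop
endfacet
facet normal -0.615 -0.487 0.621
outer loop
vertex -0.978 -1.063 -4.211
vertex -0.51 -1.515 -4.102
vertex -0.392 -0.142 -2.908
endloop
endfacet
facet normal -0.614 -0.487 0.621
outer loop
vertex -0.392 -0.142 -2.908
vertex -0.51 -1.515 -4.102
vertex 0.077 -0.594 -2.799
endloop
endfacet
facet normal 0.345 0.543 0.766
outer loop
vertex -0.392 -0.142 -2.908
vertex 0.077 -0.594 -2.799
vertex 0.193 -0.089 -3.209
endloop
endfacet
facet normal -0.345 -0.542 -0.766
outer loop
vertex -0.51 -1.515 -4.102
vertex -0.393 -1.011 -4.511
vertex 0.075 -1.462 -4.403
endloop
endfacet
facet normal 0.309 -0.837 0.452
outer loop
vertex -0.51 -1.515 -4.102
vertex 0.075 -1.462 -4.403
vertex 0.077 -0.594 -2.799
endloop
endfacet
facet normal 0.309 -0.837 0.452
outer loop
vertex 0.077 -0.594 -2.799
vertex 0.075 -1.462 -4.403
vertex 0.662 -0.541 -3.1
endloop
endfacet
facet normal 0.345 0.543 0.766
outer loop
vertex 0.077 -0.594 -2.799
vertex 0.662 -0.541 -3.1
vertex 0.193 -0.089 -3.209
endloop
endfacet

endsolid


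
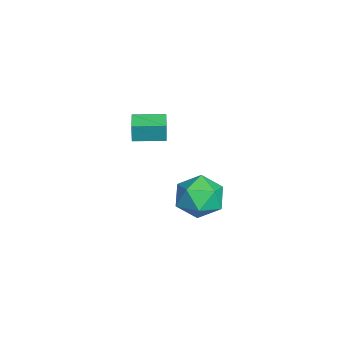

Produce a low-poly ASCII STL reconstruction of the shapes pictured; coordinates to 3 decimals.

solid 
facet normal -0.766 0.424 0.483
outer loop
vertex 1.904 3.995 0.836
vertex 1.251 3.065 0.617
vertex 1.886 3.112 1.583
endloop
endfacet
facet normal -0.143 0.641 0.754
outer loop
vertex 1.904 3.995 0.836
vertex 1.886 3.112 1.583
vertex 2.886 3.634 1.329
endloop
endfacet
facet normal 0.233 0.945 0.229
outer loop
vertex 1.904 3.995 0.836
vertex 2.886 3.634 1.329
vertex 2.87 3.91 0.206
endloop
endfacet
facet normal -0.159 0.917 -0.367
outer loop
vertex 1.904 3.995 0.836
vertex 2.87 3.91 0.206
vertex 1.859 3.559 -0.234
endloop
endfacet
facet normal -0.776 0.594 -0.210
outer loop
vertex 1.904 3.995 0.836
vertex 1.859 3.559 -0.234
vertex 1.251 3.065 0.617
endloop
endfacet
facet normal 0.214 0.063 0.975
outer loop
vertex 2.886 3.634 1.329
vertex 1.886 3.112 1.583
vertex 2.841 2.481 1.414
endloop
endfacet
facet normal -0.794 -0.287 0.536
outer loop
vertex 1.886 3.112 1.583
vertex 1.251 3.065 0.617
vertex 1.83 2.13 0.974
endloop
endfacet
facet normal -0.810 -0.012 -0.586
outer loop
vertex 1.251 3.065 0.617
vertex 1.859 3.559 -0.234
vertex 1.814 2.406 -0.149
endloop
endfacet
facet normal 0.188 0.510 -0.839
outer loop
vertex 1.859 3.559 -0.234
vertex 2.87 3.91 0.206
vertex 2.814 2.928 -0.403
endloop
endfacet
facet normal 0.821 0.556 0.125
outer loop
vertex 2.87 3.91 0.206
vertex 2.886 3.634 1.329
vertex 3.449 2.975 0.563
endloop
endfacet
facet normal 0.159 -0.917 0.367
outer loop
vertex 2.796 2.045 0.344
vertex 2.841 2.481 1.414
vertex 1.83 2.13 0.974
endloop
endfacet
facet normal -0.233 -0.945 -0.229
outer loop
vertex 2.796 2.045 0.344
vertex 1.83 2.13 0.974
vertex 1.814 2.406 -0.149
endloop
endfacet
facet normal 0.143 -0.641 -0.754
outer loop
vertex 2.796 2.045 0.344
vertex 1.814 2.406 -0.149
vertex 2.814 2.928 -0.403
endloop
endfacet
facet normal 0.766 -0.424 -0.483
outer loop
vertex 2.796 2.045 0.344
vertex 2.814 2.928 -0.403
vertex 3.449 2.975 0.563
endloop
endfacet
facet normal 0.776 -0.594 0.210
outer loop
vertex 2.796 2.045 0.344
vertex 3.449 2.975 0.563
vertex 2.841 2.481 1.414
endloop
endfacet
facet normal -0.188 -0.510 0.839
outer loop
vertex 1.83 2.13 0.974
vertex 2.841 2.481 1.414
vertex 1.886 3.112 1.583
endloop
endfacet
facet normal -0.821 -0.556 -0.125
outer loop
vertex 1.814 2.406 -0.149
vertex 1.83 2.13 0.974
vertex 1.251 3.065 0.617
endloop
endfacet
facet normal -0.214 -0.063 -0.975
outer loop
vertex 2.814 2.928 -0.403
vertex 1.814 2.406 -0.149
vertex 1.859 3.559 -0.234
endloop
endfacet
facet normal 0.794 0.287 -0.536
outer loop
vertex 3.449 2.975 0.563
vertex 2.814 2.928 -0.403
vertex 2.87 3.91 0.206
endloop
endfacet
facet normal 0.810 0.012 0.586
outer loop
vertex 2.841 2.481 1.414
vertex 3.449 2.975 0.563
vertex 2.886 3.634 1.329
endloop
endfacet
facet normal -0.999 0.014 0.038
outer loop
vertex -3.572 0.24 1.444
vertex -3.55 1.74 1.465
vertex -3.609 0.255 0.455
endloop
endfacet
facet normal -0.015 -1.000 -0.015
outer loop
vertex -2.57 0.24 0.415
vertex -3.572 0.24 1.444
vertex -3.609 0.255 0.455
endloop
endfacet
facet normal -0.999 0.014 0.038
outer loop
vertex -3.609 0.255 0.455
vertex -3.55 1.74 1.465
vertex -3.587 1.754 0.476
endloop
endfacet
facet normal -0.038 0.015 -0.999
outer loop
vertex -3.587 1.754 0.476
vertex -2.57 0.24 0.415
vertex -3.609 0.255 0.455
endloop
endfacet
facet normal 0.038 -0.015 0.999
outer loop
vertex -3.572 0.24 1.444
vertex -2.511 1.725 1.425
vertex -3.55 1.74 1.465
endloop
endfacet
facet normal -0.014 -1.000 -0.014
outer loop
vertex -2.533 0.226 1.404
vertex -3.572 0.24 1.444
vertex -2.57 0.24 0.415
endloop
endfacet
facet normal 0.038 -0.015 0.999
outer loop
vertex -2.533 0.226 1.404
vertex -2.511 1.725 1.425
vertex -3.572 0.24 1.444
endloop
endfacet
facet normal 0.015 1.000 0.014
outer loop
vertex -3.55 1.74 1.465
vertex -2.511 1.725 1.425
vertex -3.587 1.754 0.476
endloop
endfacet
facet normal -0.038 0.015 -0.999
outer loop
vertex -2.548 1.74 0.436
vertex -2.57 0.24 0.415
vertex -3.587 1.754 0.476
endloop
endfacet
facet normal 0.014 1.000 0.015
outer loop
vertex -3.587 1.754 0.476
vertex -2.511 1.725 1.425
vertex -2.548 1.74 0.436
endloop
endfacet
facet normal 0.999 -0.014 -0.038
outer loop
vertex -2.548 1.74 0.436
vertex -2.533 0.226 1.404
vertex -2.57 0.24 0.415
endloop
endfacet
facet normal 0.999 -0.014 -0.038
outer loop
vertex -2.511 1.725 1.425
vertex -2.533 0.226 1.404
vertex -2.548 1.74 0.436
endloop
endfacet

endsolid


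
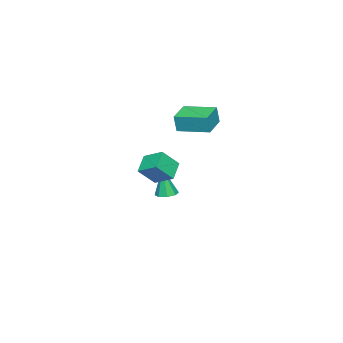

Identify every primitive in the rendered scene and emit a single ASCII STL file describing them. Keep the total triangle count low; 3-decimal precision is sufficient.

solid 
facet normal -0.983 -0.130 0.131
outer loop
vertex -4.428 -2.046 4.553
vertex -4.676 0.058 4.773
vertex -4.605 -1.939 3.331
endloop
endfacet
facet normal 0.116 -0.988 -0.103
outer loop
vertex -2.924 -1.718 3.107
vertex -4.428 -2.046 4.553
vertex -4.605 -1.939 3.331
endloop
endfacet
facet normal -0.983 -0.129 0.131
outer loop
vertex -4.605 -1.939 3.331
vertex -4.676 0.058 4.773
vertex -4.853 0.165 3.55
endloop
endfacet
facet normal -0.143 0.086 -0.986
outer loop
vertex -4.853 0.165 3.55
vertex -2.924 -1.718 3.107
vertex -4.605 -1.939 3.331
endloop
endfacet
facet normal 0.143 -0.086 0.986
outer loop
vertex -4.428 -2.046 4.553
vertex -2.995 0.279 4.549
vertex -4.676 0.058 4.773
endloop
endfacet
facet normal 0.116 -0.988 -0.103
outer loop
vertex -2.747 -1.825 4.33
vertex -4.428 -2.046 4.553
vertex -2.924 -1.718 3.107
endloop
endfacet
facet normal 0.142 -0.086 0.986
outer loop
vertex -2.747 -1.825 4.33
vertex -2.995 0.279 4.549
vertex -4.428 -2.046 4.553
endloop
endfacet
facet normal -0.116 0.988 0.103
outer loop
vertex -4.676 0.058 4.773
vertex -2.995 0.279 4.549
vertex -4.853 0.165 3.55
endloop
endfacet
facet normal -0.142 0.086 -0.986
outer loop
vertex -3.172 0.386 3.327
vertex -2.924 -1.718 3.107
vertex -4.853 0.165 3.55
endloop
endfacet
facet normal -0.116 0.988 0.103
outer loop
vertex -4.853 0.165 3.55
vertex -2.995 0.279 4.549
vertex -3.172 0.386 3.327
endloop
endfacet
facet normal 0.983 0.130 -0.131
outer loop
vertex -3.172 0.386 3.327
vertex -2.747 -1.825 4.33
vertex -2.924 -1.718 3.107
endloop
endfacet
facet normal 0.983 0.129 -0.131
outer loop
vertex -2.995 0.279 4.549
vertex -2.747 -1.825 4.33
vertex -3.172 0.386 3.327
endloop
endfacet
facet normal -0.843 -0.171 0.510
outer loop
vertex 3.618 -0.324 3.888
vertex 3.759 0.92 4.538
vertex 2.831 0.331 2.806
endloop
endfacet
facet normal -0.100 -0.882 -0.461
outer loop
vertex 3.961 0.56 2.122
vertex 3.618 -0.324 3.888
vertex 2.831 0.331 2.806
endloop
endfacet
facet normal -0.843 -0.171 0.510
outer loop
vertex 2.831 0.331 2.806
vertex 3.759 0.92 4.538
vertex 2.972 1.574 3.455
endloop
endfacet
facet normal -0.529 0.439 -0.726
outer loop
vertex 2.972 1.574 3.455
vertex 3.961 0.56 2.122
vertex 2.831 0.331 2.806
endloop
endfacet
facet normal 0.529 -0.439 0.726
outer loop
vertex 3.618 -0.324 3.888
vertex 4.889 1.149 3.854
vertex 3.759 0.92 4.538
endloop
endfacet
facet normal -0.099 -0.882 -0.461
outer loop
vertex 4.748 -0.094 3.205
vertex 3.618 -0.324 3.888
vertex 3.961 0.56 2.122
endloop
endfacet
facet normal 0.528 -0.439 0.726
outer loop
vertex 4.748 -0.094 3.205
vertex 4.889 1.149 3.854
vertex 3.618 -0.324 3.888
endloop
endfacet
facet normal 0.100 0.882 0.460
outer loop
vertex 3.759 0.92 4.538
vertex 4.889 1.149 3.854
vertex 2.972 1.574 3.455
endloop
endfacet
facet normal -0.528 0.439 -0.726
outer loop
vertex 4.102 1.804 2.772
vertex 3.961 0.56 2.122
vertex 2.972 1.574 3.455
endloop
endfacet
facet normal 0.099 0.882 0.461
outer loop
vertex 2.972 1.574 3.455
vertex 4.889 1.149 3.854
vertex 4.102 1.804 2.772
endloop
endfacet
facet normal 0.843 0.171 -0.510
outer loop
vertex 4.102 1.804 2.772
vertex 4.748 -0.094 3.205
vertex 3.961 0.56 2.122
endloop
endfacet
facet normal 0.843 0.171 -0.510
outer loop
vertex 4.889 1.149 3.854
vertex 4.748 -0.094 3.205
vertex 4.102 1.804 2.772
endloop
endfacet
facet normal 0.027 0.164 -0.986
outer loop
vertex -0.906 -2.124 -1.538
vertex -1.273 -1.511 -1.446
vertex -0.576 -1.691 -1.457
endloop
endfacet
facet normal 0.753 -0.617 0.229
outer loop
vertex -0.906 -2.124 -1.538
vertex -0.576 -1.691 -1.457
vertex -1.327 -1.849 0.586
endloop
endfacet
facet normal 0.027 0.165 -0.986
outer loop
vertex -0.576 -1.691 -1.457
vertex -1.273 -1.511 -1.446
vertex -0.653 -1.152 -1.369
endloop
endfacet
facet normal 0.934 0.076 0.349
outer loop
vertex -0.576 -1.691 -1.457
vertex -0.653 -1.152 -1.369
vertex -1.327 -1.849 0.586
endloop
endfacet
facet normal 0.028 0.164 -0.986
outer loop
vertex -0.653 -1.152 -1.369
vertex -1.273 -1.511 -1.446
vertex -1.094 -0.824 -1.327
endloop
endfacet
facet normal 0.562 0.699 0.443
outer loop
vertex -0.653 -1.152 -1.369
vertex -1.094 -0.824 -1.327
vertex -1.327 -1.849 0.586
endloop
endfacet
facet normal 0.027 0.164 -0.986
outer loop
vertex -1.094 -0.824 -1.327
vertex -1.273 -1.511 -1.446
vertex -1.639 -0.898 -1.354
endloop
endfacet
facet normal -0.142 0.880 0.454
outer loop
vertex -1.094 -0.824 -1.327
vertex -1.639 -0.898 -1.354
vertex -1.327 -1.849 0.586
endloop
endfacet
facet normal 0.027 0.164 -0.986
outer loop
vertex -1.639 -0.898 -1.354
vertex -1.273 -1.511 -1.446
vertex -1.97 -1.332 -1.435
endloop
endfacet
facet normal -0.769 0.516 0.377
outer loop
vertex -1.639 -0.898 -1.354
vertex -1.97 -1.332 -1.435
vertex -1.327 -1.849 0.586
endloop
endfacet
facet normal 0.026 0.163 -0.986
outer loop
vertex -1.97 -1.332 -1.435
vertex -1.273 -1.511 -1.446
vertex -1.892 -1.87 -1.522
endloop
endfacet
facet normal -0.950 -0.179 0.256
outer loop
vertex -1.97 -1.332 -1.435
vertex -1.892 -1.87 -1.522
vertex -1.327 -1.849 0.586
endloop
endfacet
facet normal 0.026 0.164 -0.986
outer loop
vertex -1.892 -1.87 -1.522
vertex -1.273 -1.511 -1.446
vertex -1.452 -2.199 -1.565
endloop
endfacet
facet normal -0.580 -0.798 0.164
outer loop
vertex -1.892 -1.87 -1.522
vertex -1.452 -2.199 -1.565
vertex -1.327 -1.849 0.586
endloop
endfacet
facet normal 0.026 0.164 -0.986
outer loop
vertex -1.452 -2.199 -1.565
vertex -1.273 -1.511 -1.446
vertex -0.906 -2.124 -1.538
endloop
endfacet
facet normal 0.127 -0.980 0.152
outer loop
vertex -1.452 -2.199 -1.565
vertex -0.906 -2.124 -1.538
vertex -1.327 -1.849 0.586
endloop
endfacet

endsolid


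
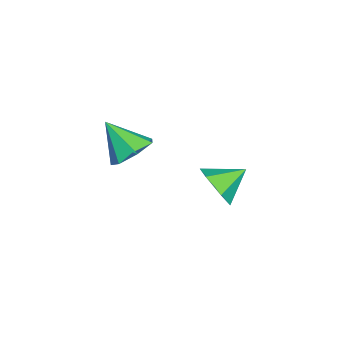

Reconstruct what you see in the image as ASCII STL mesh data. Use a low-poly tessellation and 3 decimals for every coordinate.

solid 
facet normal 0.269 0.624 -0.734
outer loop
vertex 1.907 -1.371 0.982
vertex 1.126 -1.675 0.437
vertex 1.173 -0.922 1.094
endloop
endfacet
facet normal 0.286 0.236 0.929
outer loop
vertex 1.907 -1.371 0.982
vertex 1.173 -0.922 1.094
vertex 0.654 -2.765 1.723
endloop
endfacet
facet normal 0.269 0.624 -0.734
outer loop
vertex 1.173 -0.922 1.094
vertex 1.126 -1.675 0.437
vertex 0.403 -1.04 0.711
endloop
endfacet
facet normal -0.457 0.400 0.795
outer loop
vertex 1.173 -0.922 1.094
vertex 0.403 -1.04 0.711
vertex 0.654 -2.765 1.723
endloop
endfacet
facet normal 0.269 0.623 -0.734
outer loop
vertex 0.403 -1.04 0.711
vertex 1.126 -1.675 0.437
vertex 0.177 -1.636 0.122
endloop
endfacet
facet normal -0.948 0.047 0.316
outer loop
vertex 0.403 -1.04 0.711
vertex 0.177 -1.636 0.122
vertex 0.654 -2.765 1.723
endloop
endfacet
facet normal 0.269 0.622 -0.735
outer loop
vertex 0.177 -1.636 0.122
vertex 1.126 -1.675 0.437
vertex 0.666 -2.262 -0.229
endloop
endfacet
facet normal -0.818 -0.556 -0.148
outer loop
vertex 0.177 -1.636 0.122
vertex 0.666 -2.262 -0.229
vertex 0.654 -2.765 1.723
endloop
endfacet
facet normal 0.269 0.623 -0.735
outer loop
vertex 0.666 -2.262 -0.229
vertex 1.126 -1.675 0.437
vertex 1.5 -2.445 -0.079
endloop
endfacet
facet normal -0.165 -0.955 -0.247
outer loop
vertex 0.666 -2.262 -0.229
vertex 1.5 -2.445 -0.079
vertex 0.654 -2.765 1.723
endloop
endfacet
facet normal 0.270 0.623 -0.734
outer loop
vertex 1.5 -2.445 -0.079
vertex 1.126 -1.675 0.437
vertex 2.053 -2.049 0.46
endloop
endfacet
facet normal 0.519 -0.850 0.092
outer loop
vertex 1.5 -2.445 -0.079
vertex 2.053 -2.049 0.46
vertex 0.654 -2.765 1.723
endloop
endfacet
facet normal 0.270 0.623 -0.734
outer loop
vertex 2.053 -2.049 0.46
vertex 1.126 -1.675 0.437
vertex 1.907 -1.371 0.982
endloop
endfacet
facet normal 0.720 -0.319 0.616
outer loop
vertex 2.053 -2.049 0.46
vertex 1.907 -1.371 0.982
vertex 0.654 -2.765 1.723
endloop
endfacet
facet normal 0.421 -0.779 -0.465
outer loop
vertex -1.374 1.791 -4.404
vertex -1.924 1.126 -3.789
vertex -2.332 1.456 -4.71
endloop
endfacet
facet normal -0.153 0.869 -0.471
outer loop
vertex -1.374 1.791 -4.404
vertex -2.332 1.456 -4.71
vertex -2.556 2.294 -3.091
endloop
endfacet
facet normal 0.421 -0.779 -0.465
outer loop
vertex -2.332 1.456 -4.71
vertex -1.924 1.126 -3.789
vertex -2.882 0.791 -4.095
endloop
endfacet
facet normal -0.854 0.404 -0.327
outer loop
vertex -2.332 1.456 -4.71
vertex -2.882 0.791 -4.095
vertex -2.556 2.294 -3.091
endloop
endfacet
facet normal 0.421 -0.779 -0.465
outer loop
vertex -2.882 0.791 -4.095
vertex -1.924 1.126 -3.789
vertex -2.475 0.461 -3.174
endloop
endfacet
facet normal -0.921 -0.058 0.386
outer loop
vertex -2.882 0.791 -4.095
vertex -2.475 0.461 -3.174
vertex -2.556 2.294 -3.091
endloop
endfacet
facet normal 0.421 -0.779 -0.465
outer loop
vertex -2.475 0.461 -3.174
vertex -1.924 1.126 -3.789
vertex -1.517 0.796 -2.868
endloop
endfacet
facet normal -0.286 -0.056 0.957
outer loop
vertex -2.475 0.461 -3.174
vertex -1.517 0.796 -2.868
vertex -2.556 2.294 -3.091
endloop
endfacet
facet normal 0.421 -0.779 -0.465
outer loop
vertex -1.517 0.796 -2.868
vertex -1.924 1.126 -3.789
vertex -0.966 1.461 -3.483
endloop
endfacet
facet normal 0.415 0.409 0.813
outer loop
vertex -1.517 0.796 -2.868
vertex -0.966 1.461 -3.483
vertex -2.556 2.294 -3.091
endloop
endfacet
facet normal 0.421 -0.779 -0.465
outer loop
vertex -0.966 1.461 -3.483
vertex -1.924 1.126 -3.789
vertex -1.374 1.791 -4.404
endloop
endfacet
facet normal 0.481 0.871 0.099
outer loop
vertex -0.966 1.461 -3.483
vertex -1.374 1.791 -4.404
vertex -2.556 2.294 -3.091
endloop
endfacet

endsolid


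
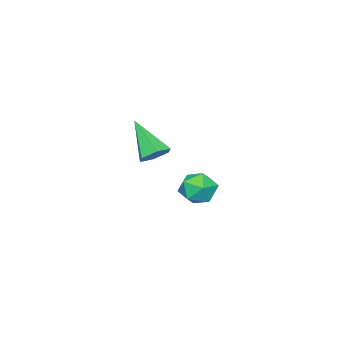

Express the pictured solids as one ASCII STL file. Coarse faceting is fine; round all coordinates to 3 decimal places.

solid 
facet normal 0.222 0.673 -0.706
outer loop
vertex 3.351 3.325 1.54
vertex 2.68 3.465 1.462
vertex 3.056 3.82 1.919
endloop
endfacet
facet normal 0.769 -0.031 0.639
outer loop
vertex 3.351 3.325 1.54
vertex 3.056 3.82 1.919
vertex 2.26 2.195 2.798
endloop
endfacet
facet normal 0.223 0.672 -0.706
outer loop
vertex 3.056 3.82 1.919
vertex 2.68 3.465 1.462
vertex 2.385 3.961 1.841
endloop
endfacet
facet normal -0.002 0.477 0.879
outer loop
vertex 3.056 3.82 1.919
vertex 2.385 3.961 1.841
vertex 2.26 2.195 2.798
endloop
endfacet
facet normal 0.221 0.672 -0.707
outer loop
vertex 2.385 3.961 1.841
vertex 2.68 3.465 1.462
vertex 2.009 3.605 1.385
endloop
endfacet
facet normal -0.838 0.305 0.453
outer loop
vertex 2.385 3.961 1.841
vertex 2.009 3.605 1.385
vertex 2.26 2.195 2.798
endloop
endfacet
facet normal 0.221 0.673 -0.706
outer loop
vertex 2.009 3.605 1.385
vertex 2.68 3.465 1.462
vertex 2.304 3.11 1.006
endloop
endfacet
facet normal -0.902 -0.374 -0.213
outer loop
vertex 2.009 3.605 1.385
vertex 2.304 3.11 1.006
vertex 2.26 2.195 2.798
endloop
endfacet
facet normal 0.223 0.671 -0.707
outer loop
vertex 2.304 3.11 1.006
vertex 2.68 3.465 1.462
vertex 2.975 2.969 1.084
endloop
endfacet
facet normal -0.133 -0.881 -0.453
outer loop
vertex 2.304 3.11 1.006
vertex 2.975 2.969 1.084
vertex 2.26 2.195 2.798
endloop
endfacet
facet normal 0.222 0.671 -0.707
outer loop
vertex 2.975 2.969 1.084
vertex 2.68 3.465 1.462
vertex 3.351 3.325 1.54
endloop
endfacet
facet normal 0.704 -0.710 -0.027
outer loop
vertex 2.975 2.969 1.084
vertex 3.351 3.325 1.54
vertex 2.26 2.195 2.798
endloop
endfacet
facet normal -0.651 0.401 0.644
outer loop
vertex -2.753 2.75 -2.735
vertex -3.207 1.944 -2.692
vertex -2.516 2.118 -2.102
endloop
endfacet
facet normal -0.008 0.706 0.708
outer loop
vertex -2.753 2.75 -2.735
vertex -2.516 2.118 -2.102
vertex -1.86 2.584 -2.559
endloop
endfacet
facet normal 0.168 0.983 0.073
outer loop
vertex -2.753 2.75 -2.735
vertex -1.86 2.584 -2.559
vertex -2.146 2.698 -3.431
endloop
endfacet
facet normal -0.365 0.849 -0.382
outer loop
vertex -2.753 2.75 -2.735
vertex -2.146 2.698 -3.431
vertex -2.978 2.303 -3.514
endloop
endfacet
facet normal -0.872 0.489 -0.029
outer loop
vertex -2.753 2.75 -2.735
vertex -2.978 2.303 -3.514
vertex -3.207 1.944 -2.692
endloop
endfacet
facet normal 0.463 0.196 0.864
outer loop
vertex -1.86 2.584 -2.559
vertex -2.516 2.118 -2.102
vertex -1.762 1.677 -2.406
endloop
endfacet
facet normal -0.575 -0.299 0.762
outer loop
vertex -2.516 2.118 -2.102
vertex -3.207 1.944 -2.692
vertex -2.594 1.282 -2.489
endloop
endfacet
facet normal -0.932 -0.156 -0.328
outer loop
vertex -3.207 1.944 -2.692
vertex -2.978 2.303 -3.514
vertex -2.88 1.396 -3.361
endloop
endfacet
facet normal -0.113 0.426 -0.898
outer loop
vertex -2.978 2.303 -3.514
vertex -2.146 2.698 -3.431
vertex -2.224 1.862 -3.818
endloop
endfacet
facet normal 0.748 0.643 -0.161
outer loop
vertex -2.146 2.698 -3.431
vertex -1.86 2.584 -2.559
vertex -1.533 2.036 -3.228
endloop
endfacet
facet normal 0.365 -0.849 0.382
outer loop
vertex -1.987 1.23 -3.185
vertex -1.762 1.677 -2.406
vertex -2.594 1.282 -2.489
endloop
endfacet
facet normal -0.168 -0.983 -0.073
outer loop
vertex -1.987 1.23 -3.185
vertex -2.594 1.282 -2.489
vertex -2.88 1.396 -3.361
endloop
endfacet
facet normal 0.008 -0.706 -0.708
outer loop
vertex -1.987 1.23 -3.185
vertex -2.88 1.396 -3.361
vertex -2.224 1.862 -3.818
endloop
endfacet
facet normal 0.651 -0.401 -0.644
outer loop
vertex -1.987 1.23 -3.185
vertex -2.224 1.862 -3.818
vertex -1.533 2.036 -3.228
endloop
endfacet
facet normal 0.872 -0.489 0.029
outer loop
vertex -1.987 1.23 -3.185
vertex -1.533 2.036 -3.228
vertex -1.762 1.677 -2.406
endloop
endfacet
facet normal 0.113 -0.426 0.898
outer loop
vertex -2.594 1.282 -2.489
vertex -1.762 1.677 -2.406
vertex -2.516 2.118 -2.102
endloop
endfacet
facet normal -0.748 -0.643 0.161
outer loop
vertex -2.88 1.396 -3.361
vertex -2.594 1.282 -2.489
vertex -3.207 1.944 -2.692
endloop
endfacet
facet normal -0.463 -0.196 -0.864
outer loop
vertex -2.224 1.862 -3.818
vertex -2.88 1.396 -3.361
vertex -2.978 2.303 -3.514
endloop
endfacet
facet normal 0.575 0.299 -0.762
outer loop
vertex -1.533 2.036 -3.228
vertex -2.224 1.862 -3.818
vertex -2.146 2.698 -3.431
endloop
endfacet
facet normal 0.932 0.156 0.328
outer loop
vertex -1.762 1.677 -2.406
vertex -1.533 2.036 -3.228
vertex -1.86 2.584 -2.559
endloop
endfacet

endsolid


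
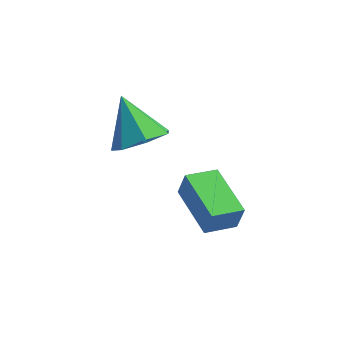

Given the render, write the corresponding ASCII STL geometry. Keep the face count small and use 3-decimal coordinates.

solid 
facet normal 0.597 -0.336 -0.729
outer loop
vertex -3.046 1.178 2.384
vertex -3.52 1.659 1.774
vertex -2.79 1.914 2.254
endloop
endfacet
facet normal 0.383 0.030 0.923
outer loop
vertex -3.046 1.178 2.384
vertex -2.79 1.914 2.254
vertex -4.48 2.201 2.946
endloop
endfacet
facet normal 0.597 -0.338 -0.728
outer loop
vertex -2.79 1.914 2.254
vertex -3.52 1.659 1.774
vertex -3.083 2.457 1.762
endloop
endfacet
facet normal 0.363 0.726 0.585
outer loop
vertex -2.79 1.914 2.254
vertex -3.083 2.457 1.762
vertex -4.48 2.201 2.946
endloop
endfacet
facet normal 0.596 -0.338 -0.728
outer loop
vertex -3.083 2.457 1.762
vertex -3.52 1.659 1.774
vertex -3.705 2.4 1.279
endloop
endfacet
facet normal -0.134 0.989 0.056
outer loop
vertex -3.083 2.457 1.762
vertex -3.705 2.4 1.279
vertex -4.48 2.201 2.946
endloop
endfacet
facet normal 0.597 -0.337 -0.728
outer loop
vertex -3.705 2.4 1.279
vertex -3.52 1.659 1.774
vertex -4.188 1.785 1.168
endloop
endfacet
facet normal -0.734 0.625 -0.267
outer loop
vertex -3.705 2.4 1.279
vertex -4.188 1.785 1.168
vertex -4.48 2.201 2.946
endloop
endfacet
facet normal 0.597 -0.336 -0.728
outer loop
vertex -4.188 1.785 1.168
vertex -3.52 1.659 1.774
vertex -4.167 1.075 1.513
endloop
endfacet
facet normal -0.986 -0.097 -0.139
outer loop
vertex -4.188 1.785 1.168
vertex -4.167 1.075 1.513
vertex -4.48 2.201 2.946
endloop
endfacet
facet normal 0.597 -0.336 -0.728
outer loop
vertex -4.167 1.075 1.513
vertex -3.52 1.659 1.774
vertex -3.659 0.805 2.054
endloop
endfacet
facet normal -0.698 -0.629 0.342
outer loop
vertex -4.167 1.075 1.513
vertex -3.659 0.805 2.054
vertex -4.48 2.201 2.946
endloop
endfacet
facet normal 0.597 -0.336 -0.729
outer loop
vertex -3.659 0.805 2.054
vertex -3.52 1.659 1.774
vertex -3.046 1.178 2.384
endloop
endfacet
facet normal -0.090 -0.573 0.814
outer loop
vertex -3.659 0.805 2.054
vertex -3.046 1.178 2.384
vertex -4.48 2.201 2.946
endloop
endfacet
facet normal -0.558 -0.804 0.203
outer loop
vertex -0.407 0.04 1.386
vertex -1.783 1.05 1.601
vertex -0.592 -0.038 0.57
endloop
endfacet
facet normal 0.800 -0.587 -0.125
outer loop
vertex -0.017 0.79 0.359
vertex -0.407 0.04 1.386
vertex -0.592 -0.038 0.57
endloop
endfacet
facet normal -0.558 -0.804 0.204
outer loop
vertex -0.592 -0.038 0.57
vertex -1.783 1.05 1.601
vertex -1.968 0.971 0.785
endloop
endfacet
facet normal -0.221 -0.094 -0.971
outer loop
vertex -1.968 0.971 0.785
vertex -0.017 0.79 0.359
vertex -0.592 -0.038 0.57
endloop
endfacet
facet normal 0.221 0.094 0.971
outer loop
vertex -0.407 0.04 1.386
vertex -1.208 1.878 1.39
vertex -1.783 1.05 1.601
endloop
endfacet
facet normal 0.800 -0.587 -0.125
outer loop
vertex 0.168 0.869 1.175
vertex -0.407 0.04 1.386
vertex -0.017 0.79 0.359
endloop
endfacet
facet normal 0.221 0.094 0.971
outer loop
vertex 0.168 0.869 1.175
vertex -1.208 1.878 1.39
vertex -0.407 0.04 1.386
endloop
endfacet
facet normal -0.800 0.587 0.124
outer loop
vertex -1.783 1.05 1.601
vertex -1.208 1.878 1.39
vertex -1.968 0.971 0.785
endloop
endfacet
facet normal -0.221 -0.094 -0.971
outer loop
vertex -1.393 1.8 0.574
vertex -0.017 0.79 0.359
vertex -1.968 0.971 0.785
endloop
endfacet
facet normal -0.800 0.587 0.125
outer loop
vertex -1.968 0.971 0.785
vertex -1.208 1.878 1.39
vertex -1.393 1.8 0.574
endloop
endfacet
facet normal 0.558 0.804 -0.204
outer loop
vertex -1.393 1.8 0.574
vertex 0.168 0.869 1.175
vertex -0.017 0.79 0.359
endloop
endfacet
facet normal 0.558 0.804 -0.203
outer loop
vertex -1.208 1.878 1.39
vertex 0.168 0.869 1.175
vertex -1.393 1.8 0.574
endloop
endfacet

endsolid


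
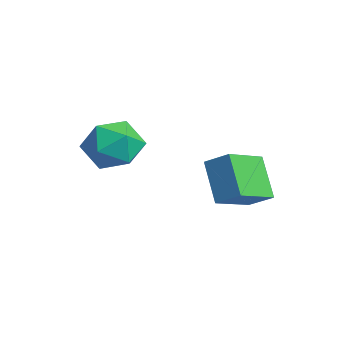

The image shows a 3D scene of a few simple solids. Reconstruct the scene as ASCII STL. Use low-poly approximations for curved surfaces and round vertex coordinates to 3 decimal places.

solid 
facet normal -0.628 0.010 0.778
outer loop
vertex 1.461 2.678 -0.086
vertex 2.141 3.266 0.455
vertex 0.714 4.11 -0.706
endloop
endfacet
facet normal -0.647 -0.561 -0.516
outer loop
vertex 1.819 4.094 -2.075
vertex 1.461 2.678 -0.086
vertex 0.714 4.11 -0.706
endloop
endfacet
facet normal -0.628 0.009 0.778
outer loop
vertex 0.714 4.11 -0.706
vertex 2.141 3.266 0.455
vertex 1.394 4.699 -0.164
endloop
endfacet
facet normal -0.432 0.828 -0.358
outer loop
vertex 1.394 4.699 -0.164
vertex 1.819 4.094 -2.075
vertex 0.714 4.11 -0.706
endloop
endfacet
facet normal 0.431 -0.828 0.358
outer loop
vertex 1.461 2.678 -0.086
vertex 3.246 3.25 -0.914
vertex 2.141 3.266 0.455
endloop
endfacet
facet normal -0.648 -0.561 -0.516
outer loop
vertex 2.566 2.661 -1.456
vertex 1.461 2.678 -0.086
vertex 1.819 4.094 -2.075
endloop
endfacet
facet normal 0.432 -0.828 0.358
outer loop
vertex 2.566 2.661 -1.456
vertex 3.246 3.25 -0.914
vertex 1.461 2.678 -0.086
endloop
endfacet
facet normal 0.648 0.561 0.516
outer loop
vertex 2.141 3.266 0.455
vertex 3.246 3.25 -0.914
vertex 1.394 4.699 -0.164
endloop
endfacet
facet normal -0.431 0.828 -0.358
outer loop
vertex 2.499 4.682 -1.534
vertex 1.819 4.094 -2.075
vertex 1.394 4.699 -0.164
endloop
endfacet
facet normal 0.648 0.561 0.515
outer loop
vertex 1.394 4.699 -0.164
vertex 3.246 3.25 -0.914
vertex 2.499 4.682 -1.534
endloop
endfacet
facet normal 0.627 -0.009 -0.779
outer loop
vertex 2.499 4.682 -1.534
vertex 2.566 2.661 -1.456
vertex 1.819 4.094 -2.075
endloop
endfacet
facet normal 0.628 -0.009 -0.778
outer loop
vertex 3.246 3.25 -0.914
vertex 2.566 2.661 -1.456
vertex 2.499 4.682 -1.534
endloop
endfacet
facet normal 0.329 0.698 0.636
outer loop
vertex -0.877 1.51 -0.015
vertex -1.475 1.012 0.841
vertex -0.384 0.688 0.632
endloop
endfacet
facet normal 0.807 0.578 0.119
outer loop
vertex -0.877 1.51 -0.015
vertex -0.384 0.688 0.632
vertex -0.222 0.698 -0.513
endloop
endfacet
facet normal 0.492 0.708 -0.507
outer loop
vertex -0.877 1.51 -0.015
vertex -0.222 0.698 -0.513
vertex -1.211 1.028 -1.012
endloop
endfacet
facet normal -0.181 0.908 -0.378
outer loop
vertex -0.877 1.51 -0.015
vertex -1.211 1.028 -1.012
vertex -1.986 1.222 -0.175
endloop
endfacet
facet normal -0.282 0.902 0.328
outer loop
vertex -0.877 1.51 -0.015
vertex -1.986 1.222 -0.175
vertex -1.475 1.012 0.841
endloop
endfacet
facet normal 0.984 -0.113 0.138
outer loop
vertex -0.222 0.698 -0.513
vertex -0.384 0.688 0.632
vertex -0.414 -0.302 0.035
endloop
endfacet
facet normal 0.211 0.081 0.974
outer loop
vertex -0.384 0.688 0.632
vertex -1.475 1.012 0.841
vertex -1.189 -0.108 0.872
endloop
endfacet
facet normal -0.778 0.410 0.476
outer loop
vertex -1.475 1.012 0.841
vertex -1.986 1.222 -0.175
vertex -2.178 0.222 0.373
endloop
endfacet
facet normal -0.615 0.421 -0.667
outer loop
vertex -1.986 1.222 -0.175
vertex -1.211 1.028 -1.012
vertex -2.016 0.232 -0.772
endloop
endfacet
facet normal 0.474 0.097 -0.875
outer loop
vertex -1.211 1.028 -1.012
vertex -0.222 0.698 -0.513
vertex -0.925 -0.092 -0.981
endloop
endfacet
facet normal 0.181 -0.908 0.378
outer loop
vertex -1.523 -0.59 -0.125
vertex -0.414 -0.302 0.035
vertex -1.189 -0.108 0.872
endloop
endfacet
facet normal -0.492 -0.708 0.507
outer loop
vertex -1.523 -0.59 -0.125
vertex -1.189 -0.108 0.872
vertex -2.178 0.222 0.373
endloop
endfacet
facet normal -0.807 -0.578 -0.119
outer loop
vertex -1.523 -0.59 -0.125
vertex -2.178 0.222 0.373
vertex -2.016 0.232 -0.772
endloop
endfacet
facet normal -0.329 -0.698 -0.636
outer loop
vertex -1.523 -0.59 -0.125
vertex -2.016 0.232 -0.772
vertex -0.925 -0.092 -0.981
endloop
endfacet
facet normal 0.282 -0.902 -0.328
outer loop
vertex -1.523 -0.59 -0.125
vertex -0.925 -0.092 -0.981
vertex -0.414 -0.302 0.035
endloop
endfacet
facet normal 0.615 -0.421 0.667
outer loop
vertex -1.189 -0.108 0.872
vertex -0.414 -0.302 0.035
vertex -0.384 0.688 0.632
endloop
endfacet
facet normal -0.474 -0.097 0.875
outer loop
vertex -2.178 0.222 0.373
vertex -1.189 -0.108 0.872
vertex -1.475 1.012 0.841
endloop
endfacet
facet normal -0.984 0.113 -0.138
outer loop
vertex -2.016 0.232 -0.772
vertex -2.178 0.222 0.373
vertex -1.986 1.222 -0.175
endloop
endfacet
facet normal -0.211 -0.081 -0.974
outer loop
vertex -0.925 -0.092 -0.981
vertex -2.016 0.232 -0.772
vertex -1.211 1.028 -1.012
endloop
endfacet
facet normal 0.778 -0.410 -0.476
outer loop
vertex -0.414 -0.302 0.035
vertex -0.925 -0.092 -0.981
vertex -0.222 0.698 -0.513
endloop
endfacet

endsolid


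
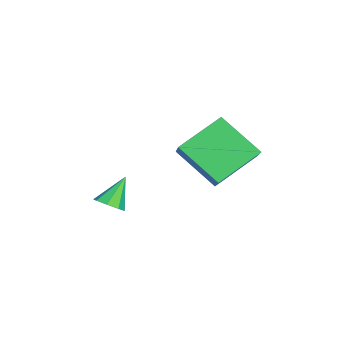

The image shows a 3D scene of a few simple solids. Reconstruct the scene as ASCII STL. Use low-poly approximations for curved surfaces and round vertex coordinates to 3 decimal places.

solid 
facet normal -0.414 -0.666 0.620
outer loop
vertex -2.037 0.865 2.223
vertex -2.871 2.339 3.25
vertex -3.473 0.782 1.175
endloop
endfacet
facet normal 0.421 -0.744 -0.518
outer loop
vertex -2.629 2.141 -0.09
vertex -2.037 0.865 2.223
vertex -3.473 0.782 1.175
endloop
endfacet
facet normal -0.414 -0.667 0.620
outer loop
vertex -3.473 0.782 1.175
vertex -2.871 2.339 3.25
vertex -4.307 2.255 2.202
endloop
endfacet
facet normal -0.807 -0.047 -0.589
outer loop
vertex -4.307 2.255 2.202
vertex -2.629 2.141 -0.09
vertex -3.473 0.782 1.175
endloop
endfacet
facet normal 0.807 0.047 0.589
outer loop
vertex -2.037 0.865 2.223
vertex -2.027 3.698 1.985
vertex -2.871 2.339 3.25
endloop
endfacet
facet normal 0.422 -0.744 -0.518
outer loop
vertex -1.193 2.225 0.958
vertex -2.037 0.865 2.223
vertex -2.629 2.141 -0.09
endloop
endfacet
facet normal 0.807 0.047 0.589
outer loop
vertex -1.193 2.225 0.958
vertex -2.027 3.698 1.985
vertex -2.037 0.865 2.223
endloop
endfacet
facet normal -0.422 0.744 0.518
outer loop
vertex -2.871 2.339 3.25
vertex -2.027 3.698 1.985
vertex -4.307 2.255 2.202
endloop
endfacet
facet normal -0.807 -0.047 -0.589
outer loop
vertex -3.463 3.615 0.937
vertex -2.629 2.141 -0.09
vertex -4.307 2.255 2.202
endloop
endfacet
facet normal -0.421 0.744 0.519
outer loop
vertex -4.307 2.255 2.202
vertex -2.027 3.698 1.985
vertex -3.463 3.615 0.937
endloop
endfacet
facet normal 0.414 0.666 -0.620
outer loop
vertex -3.463 3.615 0.937
vertex -1.193 2.225 0.958
vertex -2.629 2.141 -0.09
endloop
endfacet
facet normal 0.414 0.667 -0.620
outer loop
vertex -2.027 3.698 1.985
vertex -1.193 2.225 0.958
vertex -3.463 3.615 0.937
endloop
endfacet
facet normal 0.486 -0.417 -0.768
outer loop
vertex -2.433 -1.214 -1.121
vertex -2.917 -1.566 -1.236
vertex -2.732 -1.014 -1.419
endloop
endfacet
facet normal 0.366 0.900 0.237
outer loop
vertex -2.433 -1.214 -1.121
vertex -2.732 -1.014 -1.419
vertex -3.583 -0.994 -0.184
endloop
endfacet
facet normal 0.486 -0.417 -0.768
outer loop
vertex -2.732 -1.014 -1.419
vertex -2.917 -1.566 -1.236
vertex -3.14 -1.138 -1.61
endloop
endfacet
facet normal -0.216 0.963 -0.164
outer loop
vertex -2.732 -1.014 -1.419
vertex -3.14 -1.138 -1.61
vertex -3.583 -0.994 -0.184
endloop
endfacet
facet normal 0.485 -0.419 -0.768
outer loop
vertex -3.14 -1.138 -1.61
vertex -2.917 -1.566 -1.236
vertex -3.418 -1.513 -1.581
endloop
endfacet
facet normal -0.778 0.554 -0.298
outer loop
vertex -3.14 -1.138 -1.61
vertex -3.418 -1.513 -1.581
vertex -3.583 -0.994 -0.184
endloop
endfacet
facet normal 0.485 -0.416 -0.769
outer loop
vertex -3.418 -1.513 -1.581
vertex -2.917 -1.566 -1.236
vertex -3.402 -1.919 -1.351
endloop
endfacet
facet normal -0.993 -0.087 -0.085
outer loop
vertex -3.418 -1.513 -1.581
vertex -3.402 -1.919 -1.351
vertex -3.583 -0.994 -0.184
endloop
endfacet
facet normal 0.486 -0.417 -0.768
outer loop
vertex -3.402 -1.919 -1.351
vertex -2.917 -1.566 -1.236
vertex -3.102 -2.118 -1.053
endloop
endfacet
facet normal -0.733 -0.583 0.349
outer loop
vertex -3.402 -1.919 -1.351
vertex -3.102 -2.118 -1.053
vertex -3.583 -0.994 -0.184
endloop
endfacet
facet normal 0.486 -0.417 -0.768
outer loop
vertex -3.102 -2.118 -1.053
vertex -2.917 -1.566 -1.236
vertex -2.695 -1.994 -0.863
endloop
endfacet
facet normal -0.153 -0.645 0.749
outer loop
vertex -3.102 -2.118 -1.053
vertex -2.695 -1.994 -0.863
vertex -3.583 -0.994 -0.184
endloop
endfacet
facet normal 0.486 -0.417 -0.768
outer loop
vertex -2.695 -1.994 -0.863
vertex -2.917 -1.566 -1.236
vertex -2.417 -1.619 -0.891
endloop
endfacet
facet normal 0.408 -0.237 0.882
outer loop
vertex -2.695 -1.994 -0.863
vertex -2.417 -1.619 -0.891
vertex -3.583 -0.994 -0.184
endloop
endfacet
facet normal 0.486 -0.417 -0.768
outer loop
vertex -2.417 -1.619 -0.891
vertex -2.917 -1.566 -1.236
vertex -2.433 -1.214 -1.121
endloop
endfacet
facet normal 0.623 0.405 0.669
outer loop
vertex -2.417 -1.619 -0.891
vertex -2.433 -1.214 -1.121
vertex -3.583 -0.994 -0.184
endloop
endfacet

endsolid
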